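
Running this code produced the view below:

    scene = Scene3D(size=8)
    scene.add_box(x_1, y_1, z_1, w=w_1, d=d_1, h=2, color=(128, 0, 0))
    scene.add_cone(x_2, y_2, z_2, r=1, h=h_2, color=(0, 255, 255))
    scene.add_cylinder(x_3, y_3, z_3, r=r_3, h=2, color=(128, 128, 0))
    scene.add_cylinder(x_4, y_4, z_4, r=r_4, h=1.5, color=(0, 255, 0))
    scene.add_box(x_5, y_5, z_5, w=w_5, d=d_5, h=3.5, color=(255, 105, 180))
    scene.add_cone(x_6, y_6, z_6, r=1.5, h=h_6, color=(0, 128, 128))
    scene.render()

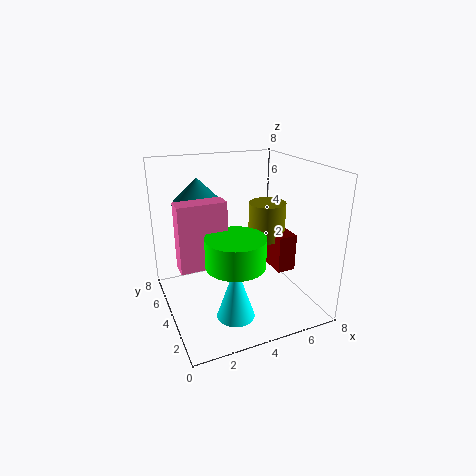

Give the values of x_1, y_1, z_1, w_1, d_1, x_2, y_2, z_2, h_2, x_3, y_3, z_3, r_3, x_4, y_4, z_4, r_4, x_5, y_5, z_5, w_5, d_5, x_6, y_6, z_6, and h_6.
x_1 = 5.5; y_1 = 2; z_1 = 2.5; w_1 = 1; d_1 = 1.5; x_2 = 3; y_2 = 2; z_2 = 0.5; h_2 = 3; x_3 = 5.5; y_3 = 3.5; z_3 = 4; r_3 = 1; x_4 = 3; y_4 = 2; z_4 = 3.5; r_4 = 1.5; x_5 = 0.5; y_5 = 3; z_5 = 3; w_5 = 2.5; d_5 = 1; x_6 = 2.5; y_6 = 6.5; z_6 = 5.5; h_6 = 1.5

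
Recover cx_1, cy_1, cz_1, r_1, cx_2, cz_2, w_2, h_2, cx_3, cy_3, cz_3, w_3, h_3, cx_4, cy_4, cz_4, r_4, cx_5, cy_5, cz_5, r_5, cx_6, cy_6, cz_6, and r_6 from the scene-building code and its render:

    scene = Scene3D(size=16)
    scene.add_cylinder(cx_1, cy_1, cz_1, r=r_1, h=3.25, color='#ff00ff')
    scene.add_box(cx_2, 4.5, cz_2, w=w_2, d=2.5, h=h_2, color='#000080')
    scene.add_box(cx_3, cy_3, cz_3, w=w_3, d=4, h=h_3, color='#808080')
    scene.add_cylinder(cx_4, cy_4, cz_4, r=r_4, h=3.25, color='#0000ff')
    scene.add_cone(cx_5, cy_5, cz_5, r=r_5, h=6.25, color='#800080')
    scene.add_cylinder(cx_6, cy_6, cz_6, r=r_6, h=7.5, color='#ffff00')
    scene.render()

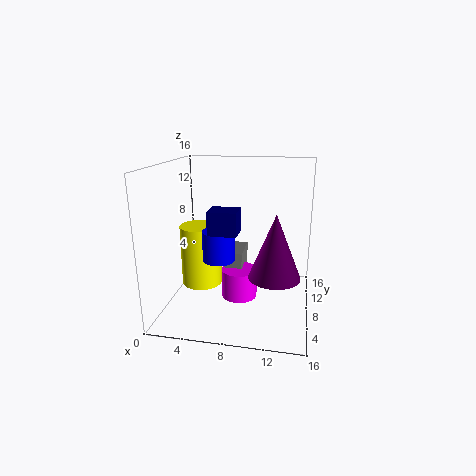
cx_1 = 8.25
cy_1 = 7.5
cz_1 = 1.25
r_1 = 2
cx_2 = 5.5
cz_2 = 9.25
w_2 = 3
h_2 = 2.5
cx_3 = 6.5
cy_3 = 7.5
cz_3 = 2.75
w_3 = 2
h_3 = 3.5
cx_4 = 6.25
cy_4 = 6.25
cz_4 = 6
r_4 = 1.75
cx_5 = 12.5
cy_5 = 3.25
cz_5 = 6
r_5 = 2.5
cx_6 = 2.75
cy_6 = 10.75
cz_6 = 0.75
r_6 = 2.5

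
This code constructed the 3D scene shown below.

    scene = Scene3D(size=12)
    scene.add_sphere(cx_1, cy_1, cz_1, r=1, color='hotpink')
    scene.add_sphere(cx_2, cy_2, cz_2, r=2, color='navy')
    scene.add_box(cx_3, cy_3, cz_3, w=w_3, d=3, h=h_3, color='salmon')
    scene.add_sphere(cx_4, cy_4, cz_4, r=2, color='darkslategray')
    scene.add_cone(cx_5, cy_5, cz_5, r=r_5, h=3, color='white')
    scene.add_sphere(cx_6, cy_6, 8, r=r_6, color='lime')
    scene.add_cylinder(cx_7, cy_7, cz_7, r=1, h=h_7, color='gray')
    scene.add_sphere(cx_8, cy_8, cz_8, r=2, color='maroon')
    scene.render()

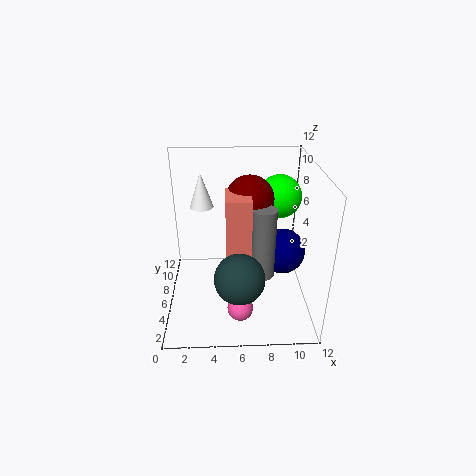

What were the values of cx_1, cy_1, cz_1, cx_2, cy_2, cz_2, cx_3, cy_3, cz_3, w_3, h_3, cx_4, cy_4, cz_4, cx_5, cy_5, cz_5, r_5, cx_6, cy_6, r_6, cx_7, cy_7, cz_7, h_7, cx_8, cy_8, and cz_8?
cx_1 = 6; cy_1 = 2; cz_1 = 2; cx_2 = 10; cy_2 = 7; cz_2 = 4; cx_3 = 5; cy_3 = 4; cz_3 = 5; w_3 = 2; h_3 = 5; cx_4 = 6; cy_4 = 3; cz_4 = 4; cx_5 = 3; cy_5 = 8; cz_5 = 8; r_5 = 1; cx_6 = 10; cy_6 = 10; r_6 = 2; cx_7 = 8; cy_7 = 5; cz_7 = 3; h_7 = 6; cx_8 = 7; cy_8 = 7; cz_8 = 9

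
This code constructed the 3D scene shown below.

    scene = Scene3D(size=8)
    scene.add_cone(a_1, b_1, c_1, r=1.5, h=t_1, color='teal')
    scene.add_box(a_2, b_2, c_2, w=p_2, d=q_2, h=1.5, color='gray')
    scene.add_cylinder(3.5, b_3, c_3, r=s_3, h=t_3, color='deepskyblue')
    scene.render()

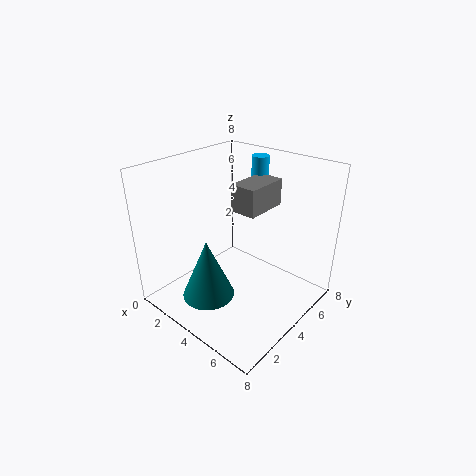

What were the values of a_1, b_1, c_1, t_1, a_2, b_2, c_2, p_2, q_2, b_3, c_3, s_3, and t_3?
a_1 = 3, b_1 = 2.5, c_1 = 0.5, t_1 = 3.5, a_2 = 3.5, b_2 = 4, c_2 = 5.5, p_2 = 1.5, q_2 = 2.5, b_3 = 6.5, c_3 = 6.5, s_3 = 0.5, t_3 = 1.5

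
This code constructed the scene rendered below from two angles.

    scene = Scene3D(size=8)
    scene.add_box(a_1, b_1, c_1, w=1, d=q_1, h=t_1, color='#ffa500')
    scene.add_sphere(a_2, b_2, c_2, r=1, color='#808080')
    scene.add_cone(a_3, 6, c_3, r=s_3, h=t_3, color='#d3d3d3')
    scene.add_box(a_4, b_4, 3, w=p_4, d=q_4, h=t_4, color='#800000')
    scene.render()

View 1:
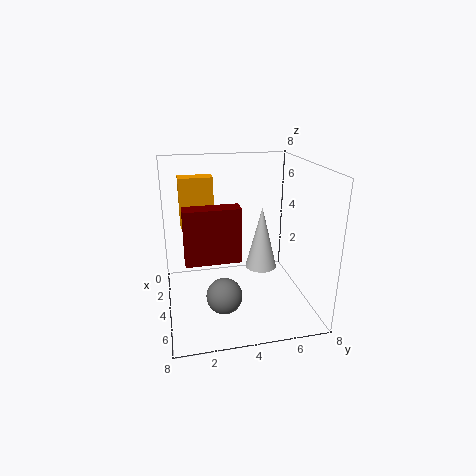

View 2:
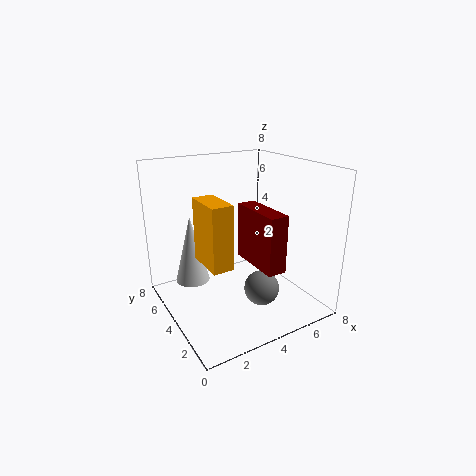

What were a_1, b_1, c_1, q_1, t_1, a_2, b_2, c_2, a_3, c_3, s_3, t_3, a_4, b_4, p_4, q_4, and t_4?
a_1 = 1; b_1 = 1; c_1 = 4; q_1 = 2; t_1 = 3; a_2 = 5; b_2 = 3; c_2 = 1; a_3 = 2; c_3 = 1; s_3 = 1; t_3 = 4; a_4 = 4; b_4 = 1; p_4 = 1; q_4 = 3; t_4 = 3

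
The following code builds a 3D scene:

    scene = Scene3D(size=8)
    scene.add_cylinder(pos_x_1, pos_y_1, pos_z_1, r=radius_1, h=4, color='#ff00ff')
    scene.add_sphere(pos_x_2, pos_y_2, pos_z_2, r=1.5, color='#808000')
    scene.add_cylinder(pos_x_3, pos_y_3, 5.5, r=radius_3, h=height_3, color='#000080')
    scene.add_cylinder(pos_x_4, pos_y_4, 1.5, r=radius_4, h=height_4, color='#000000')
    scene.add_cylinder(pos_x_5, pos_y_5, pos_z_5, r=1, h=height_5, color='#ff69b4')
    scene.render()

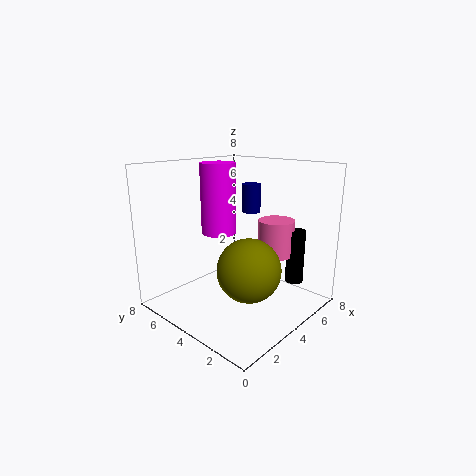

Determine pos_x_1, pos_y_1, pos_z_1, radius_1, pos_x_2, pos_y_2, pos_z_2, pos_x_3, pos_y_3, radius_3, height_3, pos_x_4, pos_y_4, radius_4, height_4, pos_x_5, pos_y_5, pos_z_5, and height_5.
pos_x_1 = 4, pos_y_1 = 5.5, pos_z_1 = 4, radius_1 = 1, pos_x_2 = 2, pos_y_2 = 1.5, pos_z_2 = 3.5, pos_x_3 = 4.5, pos_y_3 = 3.5, radius_3 = 0.5, height_3 = 1.5, pos_x_4 = 6, pos_y_4 = 1.5, radius_4 = 0.5, height_4 = 3, pos_x_5 = 5.5, pos_y_5 = 2.5, pos_z_5 = 3, height_5 = 2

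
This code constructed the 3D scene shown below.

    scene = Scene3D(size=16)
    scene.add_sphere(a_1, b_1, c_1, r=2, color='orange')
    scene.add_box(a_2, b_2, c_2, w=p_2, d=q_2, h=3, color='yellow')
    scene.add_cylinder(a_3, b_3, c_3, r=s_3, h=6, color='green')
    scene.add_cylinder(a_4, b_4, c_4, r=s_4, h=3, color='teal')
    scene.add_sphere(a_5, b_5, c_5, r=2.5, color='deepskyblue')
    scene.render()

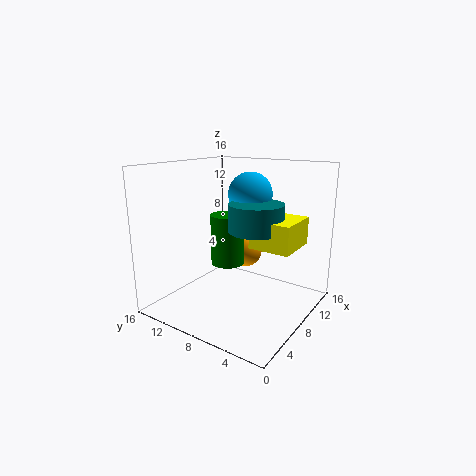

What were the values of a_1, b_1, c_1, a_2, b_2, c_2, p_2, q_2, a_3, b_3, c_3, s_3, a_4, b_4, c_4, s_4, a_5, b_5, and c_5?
a_1 = 12; b_1 = 9.5; c_1 = 5; a_2 = 7; b_2 = 1.5; c_2 = 7.5; p_2 = 5; q_2 = 4.5; a_3 = 9.5; b_3 = 10.5; c_3 = 4; s_3 = 2; a_4 = 8.5; b_4 = 6; c_4 = 9; s_4 = 3; a_5 = 10.5; b_5 = 8; c_5 = 12.5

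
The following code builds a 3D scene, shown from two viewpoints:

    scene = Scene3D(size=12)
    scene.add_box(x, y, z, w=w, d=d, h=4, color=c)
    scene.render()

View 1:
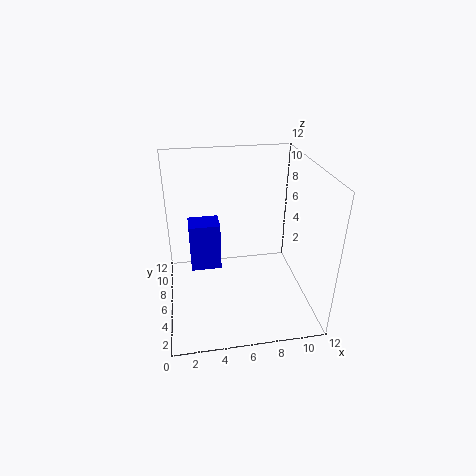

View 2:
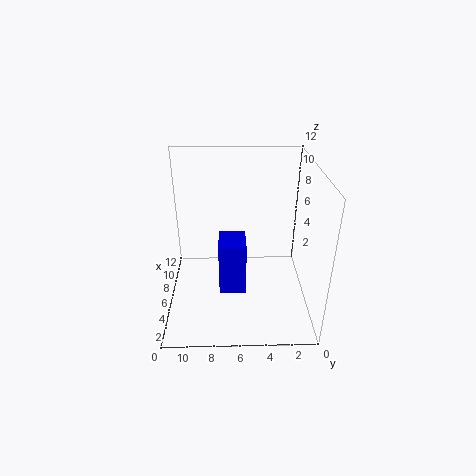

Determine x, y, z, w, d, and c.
x = 2; y = 5.5; z = 3.5; w = 2.5; d = 2; c = 'blue'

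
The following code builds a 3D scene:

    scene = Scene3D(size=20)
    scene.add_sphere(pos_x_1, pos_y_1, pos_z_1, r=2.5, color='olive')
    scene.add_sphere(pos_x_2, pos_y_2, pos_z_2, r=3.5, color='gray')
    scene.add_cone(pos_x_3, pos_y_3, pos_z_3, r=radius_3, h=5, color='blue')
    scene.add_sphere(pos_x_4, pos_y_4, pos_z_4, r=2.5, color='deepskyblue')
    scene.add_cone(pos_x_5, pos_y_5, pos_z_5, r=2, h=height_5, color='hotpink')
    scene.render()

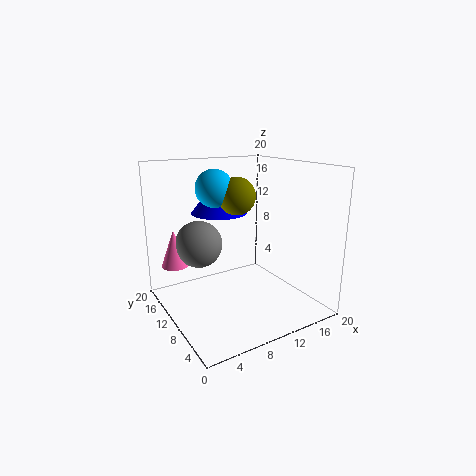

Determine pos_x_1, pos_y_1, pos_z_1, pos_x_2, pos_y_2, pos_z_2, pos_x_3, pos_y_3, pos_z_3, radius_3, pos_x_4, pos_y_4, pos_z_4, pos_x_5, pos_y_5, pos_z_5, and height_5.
pos_x_1 = 9.5
pos_y_1 = 9.5
pos_z_1 = 16
pos_x_2 = 6.5
pos_y_2 = 15.5
pos_z_2 = 8
pos_x_3 = 9
pos_y_3 = 13.5
pos_z_3 = 13
radius_3 = 4
pos_x_4 = 7
pos_y_4 = 11
pos_z_4 = 17
pos_x_5 = 3
pos_y_5 = 16.5
pos_z_5 = 5
height_5 = 5.5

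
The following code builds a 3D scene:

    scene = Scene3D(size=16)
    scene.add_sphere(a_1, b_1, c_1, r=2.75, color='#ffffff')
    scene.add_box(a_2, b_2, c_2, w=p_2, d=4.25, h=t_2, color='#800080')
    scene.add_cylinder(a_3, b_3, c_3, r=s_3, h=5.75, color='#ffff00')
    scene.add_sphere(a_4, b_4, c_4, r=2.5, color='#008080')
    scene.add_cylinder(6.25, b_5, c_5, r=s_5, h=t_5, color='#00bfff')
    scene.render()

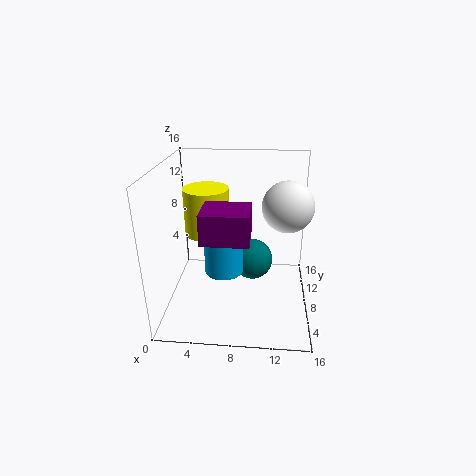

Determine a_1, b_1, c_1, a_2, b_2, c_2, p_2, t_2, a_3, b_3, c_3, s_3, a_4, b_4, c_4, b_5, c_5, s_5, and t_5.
a_1 = 13.25
b_1 = 8.25
c_1 = 11.75
a_2 = 4.5
b_2 = 3.75
c_2 = 9
p_2 = 5
t_2 = 3.25
a_3 = 3.75
b_3 = 12.25
c_3 = 6.5
s_3 = 2.75
a_4 = 9.5
b_4 = 11.25
c_4 = 3.5
b_5 = 8.75
c_5 = 3.25
s_5 = 2.25
t_5 = 6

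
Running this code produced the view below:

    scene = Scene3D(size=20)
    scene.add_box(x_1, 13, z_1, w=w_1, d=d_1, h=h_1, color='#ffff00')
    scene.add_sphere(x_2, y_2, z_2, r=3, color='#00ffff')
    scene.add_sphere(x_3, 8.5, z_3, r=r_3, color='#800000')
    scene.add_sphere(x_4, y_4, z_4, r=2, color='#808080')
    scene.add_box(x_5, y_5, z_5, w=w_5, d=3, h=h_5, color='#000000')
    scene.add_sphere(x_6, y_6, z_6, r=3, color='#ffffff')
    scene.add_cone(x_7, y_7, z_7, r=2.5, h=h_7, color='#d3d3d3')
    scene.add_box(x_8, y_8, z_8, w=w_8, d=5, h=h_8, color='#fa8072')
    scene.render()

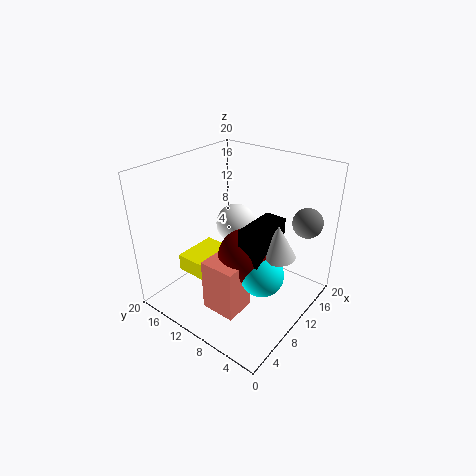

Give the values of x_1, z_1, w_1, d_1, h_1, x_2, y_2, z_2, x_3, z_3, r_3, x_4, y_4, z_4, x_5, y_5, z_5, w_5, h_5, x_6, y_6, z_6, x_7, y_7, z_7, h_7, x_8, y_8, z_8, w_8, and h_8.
x_1 = 5.5
z_1 = 4
w_1 = 6.5
d_1 = 4.5
h_1 = 2.5
x_2 = 9.5
y_2 = 5.5
z_2 = 6
x_3 = 10
z_3 = 7.5
r_3 = 4
x_4 = 14.5
y_4 = 2
z_4 = 13
x_5 = 7.5
y_5 = 5
z_5 = 5
w_5 = 6.5
h_5 = 8
x_6 = 14
y_6 = 13.5
z_6 = 9.5
x_7 = 11.5
y_7 = 4.5
z_7 = 8.5
h_7 = 4.5
x_8 = 4.5
y_8 = 7
z_8 = 0.5
w_8 = 4.5
h_8 = 7.5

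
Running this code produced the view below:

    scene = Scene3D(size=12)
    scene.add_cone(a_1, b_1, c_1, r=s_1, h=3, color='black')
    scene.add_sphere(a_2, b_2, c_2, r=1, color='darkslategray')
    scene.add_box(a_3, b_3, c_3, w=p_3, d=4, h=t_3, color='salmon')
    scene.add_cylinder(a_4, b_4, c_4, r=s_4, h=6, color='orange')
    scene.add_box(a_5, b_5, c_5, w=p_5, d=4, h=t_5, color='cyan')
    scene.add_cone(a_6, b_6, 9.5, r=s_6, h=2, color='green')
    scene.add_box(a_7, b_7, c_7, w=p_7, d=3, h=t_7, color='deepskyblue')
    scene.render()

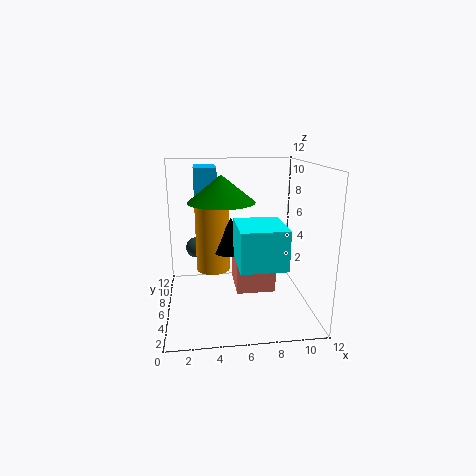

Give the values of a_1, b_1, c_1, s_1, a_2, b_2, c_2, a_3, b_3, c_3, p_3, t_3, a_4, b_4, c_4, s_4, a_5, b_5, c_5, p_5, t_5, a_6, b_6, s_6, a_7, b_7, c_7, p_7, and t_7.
a_1 = 5.5
b_1 = 7
c_1 = 4.5
s_1 = 1.5
a_2 = 2.5
b_2 = 11
c_2 = 3.5
a_3 = 6
b_3 = 6.5
c_3 = 0.5
p_3 = 3.5
t_3 = 4
a_4 = 4
b_4 = 8
c_4 = 2.5
s_4 = 1.5
a_5 = 5.5
b_5 = 1
c_5 = 5
p_5 = 3.5
t_5 = 3
a_6 = 4.5
b_6 = 4
s_6 = 2.5
a_7 = 2.5
b_7 = 8.5
c_7 = 7
p_7 = 2
t_7 = 4.5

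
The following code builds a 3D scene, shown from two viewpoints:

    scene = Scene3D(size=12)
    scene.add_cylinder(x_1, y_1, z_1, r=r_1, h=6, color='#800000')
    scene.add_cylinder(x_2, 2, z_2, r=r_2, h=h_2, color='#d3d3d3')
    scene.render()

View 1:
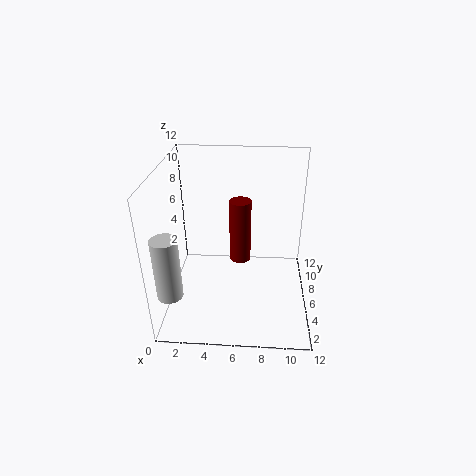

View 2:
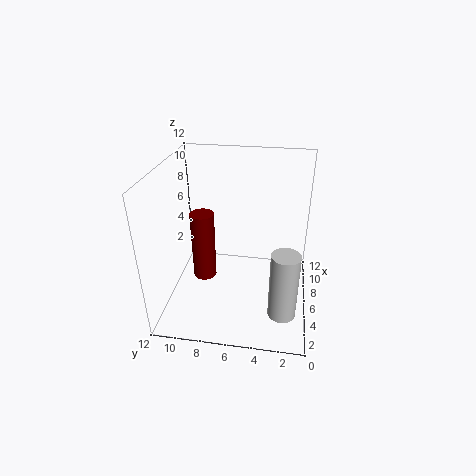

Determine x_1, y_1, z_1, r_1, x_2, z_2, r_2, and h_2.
x_1 = 6, y_1 = 9, z_1 = 2, r_1 = 1, x_2 = 1, z_2 = 3, r_2 = 1, h_2 = 5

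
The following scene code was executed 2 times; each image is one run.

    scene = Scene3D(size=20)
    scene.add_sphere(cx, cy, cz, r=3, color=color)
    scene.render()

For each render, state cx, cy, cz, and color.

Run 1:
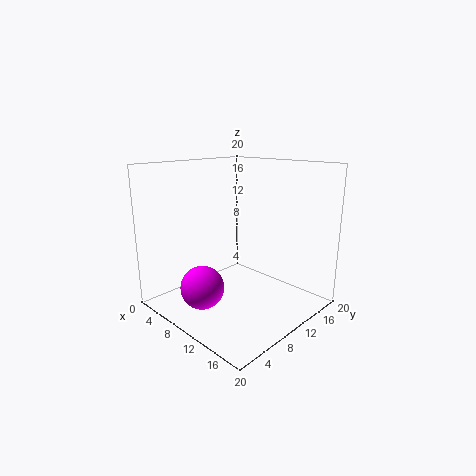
cx = 8, cy = 5, cz = 3.5, color = 'magenta'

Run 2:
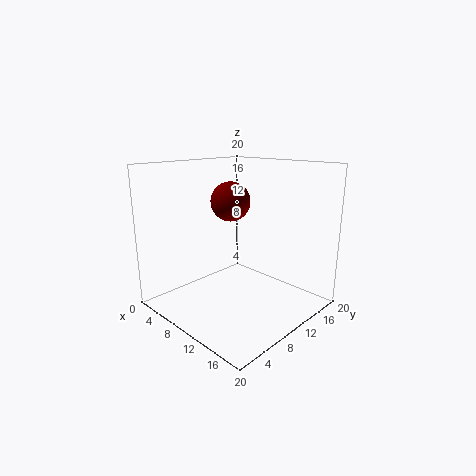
cx = 5.5, cy = 13, cz = 14, color = 'maroon'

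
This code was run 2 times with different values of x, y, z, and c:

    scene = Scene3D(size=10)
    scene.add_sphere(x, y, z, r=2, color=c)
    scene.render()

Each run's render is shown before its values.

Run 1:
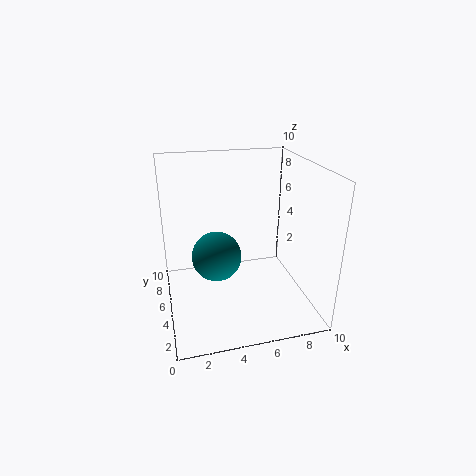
x = 4, y = 8, z = 2, c = 'teal'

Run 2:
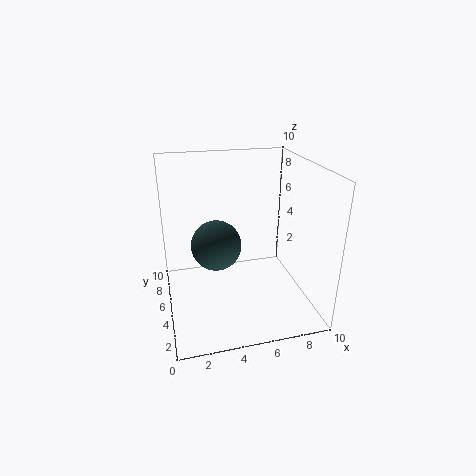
x = 4, y = 8, z = 3, c = 'darkslategray'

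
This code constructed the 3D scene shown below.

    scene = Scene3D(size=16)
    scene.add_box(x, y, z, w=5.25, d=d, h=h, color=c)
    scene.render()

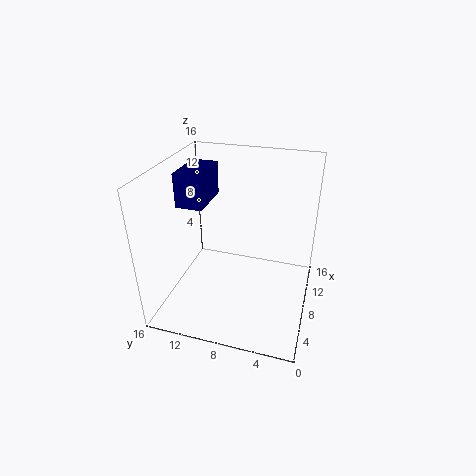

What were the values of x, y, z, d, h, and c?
x = 6.5
y = 11.5
z = 11.5
d = 3
h = 3.75
c = 'navy'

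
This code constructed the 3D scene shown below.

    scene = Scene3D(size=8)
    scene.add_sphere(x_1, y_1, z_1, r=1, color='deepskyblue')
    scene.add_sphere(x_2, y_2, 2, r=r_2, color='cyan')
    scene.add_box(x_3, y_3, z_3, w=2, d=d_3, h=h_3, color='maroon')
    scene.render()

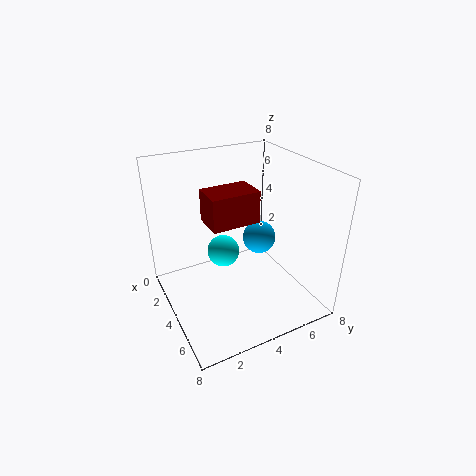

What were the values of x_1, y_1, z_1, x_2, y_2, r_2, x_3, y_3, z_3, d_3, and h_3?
x_1 = 3, y_1 = 6, z_1 = 3, x_2 = 2, y_2 = 4, r_2 = 1, x_3 = 1, y_3 = 3, z_3 = 4, d_3 = 3, h_3 = 2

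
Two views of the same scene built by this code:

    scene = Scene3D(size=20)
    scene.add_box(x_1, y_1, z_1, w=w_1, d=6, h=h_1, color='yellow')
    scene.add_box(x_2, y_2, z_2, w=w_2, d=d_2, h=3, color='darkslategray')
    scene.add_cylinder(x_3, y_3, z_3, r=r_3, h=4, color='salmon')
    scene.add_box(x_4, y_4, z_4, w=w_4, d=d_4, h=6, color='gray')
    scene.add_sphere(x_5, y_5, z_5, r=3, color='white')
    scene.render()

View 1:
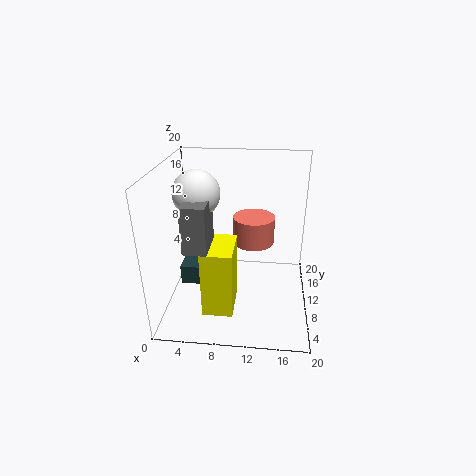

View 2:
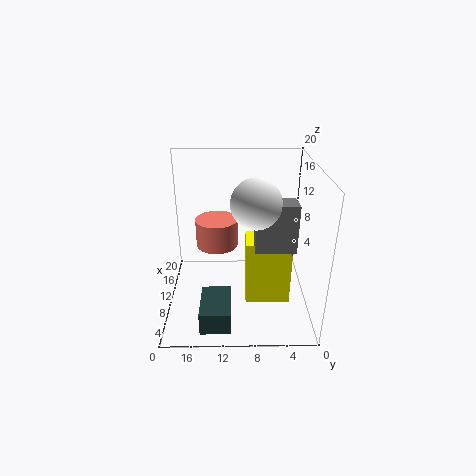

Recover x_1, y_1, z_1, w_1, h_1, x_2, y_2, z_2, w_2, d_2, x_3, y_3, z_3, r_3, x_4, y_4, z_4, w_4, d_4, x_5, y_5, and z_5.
x_1 = 6; y_1 = 3; z_1 = 2; w_1 = 4; h_1 = 9; x_2 = 1; y_2 = 11; z_2 = 1; w_2 = 6; d_2 = 4; x_3 = 12; y_3 = 13; z_3 = 8; r_3 = 3; x_4 = 4; y_4 = 3; z_4 = 11; w_4 = 3; d_4 = 5; x_5 = 5; y_5 = 8; z_5 = 17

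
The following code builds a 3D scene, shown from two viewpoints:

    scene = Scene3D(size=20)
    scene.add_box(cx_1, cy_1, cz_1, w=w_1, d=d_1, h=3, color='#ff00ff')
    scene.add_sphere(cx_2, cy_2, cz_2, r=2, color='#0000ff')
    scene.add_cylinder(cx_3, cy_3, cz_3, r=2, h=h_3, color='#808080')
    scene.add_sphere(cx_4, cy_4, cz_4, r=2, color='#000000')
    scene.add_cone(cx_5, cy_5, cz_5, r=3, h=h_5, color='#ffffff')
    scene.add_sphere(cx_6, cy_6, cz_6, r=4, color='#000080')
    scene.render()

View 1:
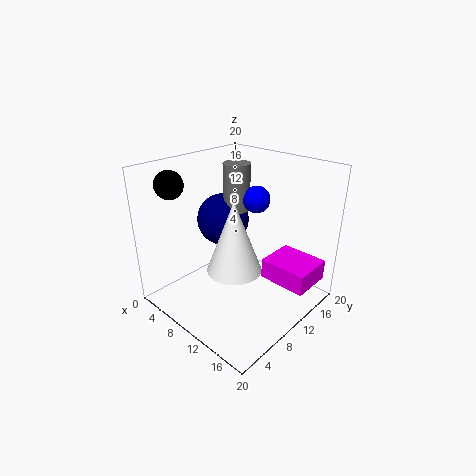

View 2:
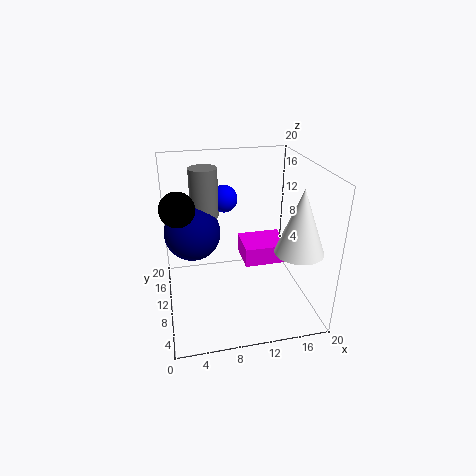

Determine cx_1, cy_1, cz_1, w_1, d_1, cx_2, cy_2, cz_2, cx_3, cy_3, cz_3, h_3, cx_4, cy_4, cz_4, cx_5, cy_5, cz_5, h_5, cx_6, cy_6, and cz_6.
cx_1 = 12; cy_1 = 13; cz_1 = 3; w_1 = 7; d_1 = 6; cx_2 = 9; cy_2 = 15; cz_2 = 14; cx_3 = 6; cy_3 = 14; cz_3 = 12; h_3 = 7; cx_4 = 2; cy_4 = 5; cz_4 = 17; cx_5 = 16; cy_5 = 3; cz_5 = 11; h_5 = 8; cx_6 = 4; cy_6 = 13; cz_6 = 10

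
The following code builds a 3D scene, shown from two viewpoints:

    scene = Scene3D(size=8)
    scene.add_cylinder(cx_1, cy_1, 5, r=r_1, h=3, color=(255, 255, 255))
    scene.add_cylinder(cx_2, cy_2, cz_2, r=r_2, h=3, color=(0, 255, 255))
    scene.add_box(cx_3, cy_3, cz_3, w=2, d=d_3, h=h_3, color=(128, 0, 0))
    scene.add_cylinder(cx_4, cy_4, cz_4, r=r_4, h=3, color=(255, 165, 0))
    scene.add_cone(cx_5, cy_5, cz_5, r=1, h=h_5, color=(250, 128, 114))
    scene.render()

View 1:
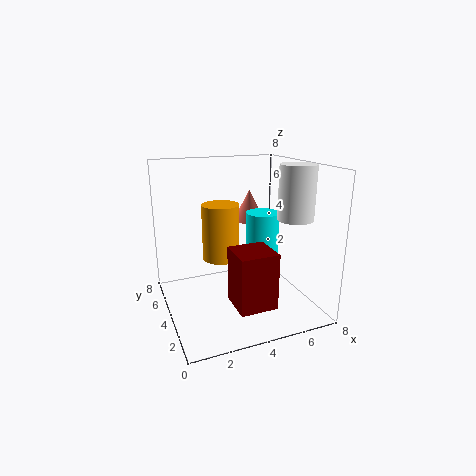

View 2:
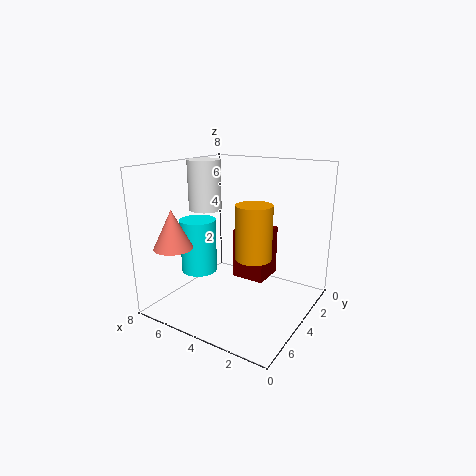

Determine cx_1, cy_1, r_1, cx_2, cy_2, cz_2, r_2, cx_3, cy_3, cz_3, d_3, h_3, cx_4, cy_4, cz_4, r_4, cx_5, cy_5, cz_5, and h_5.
cx_1 = 7, cy_1 = 3, r_1 = 1, cx_2 = 6, cy_2 = 5, cz_2 = 2, r_2 = 1, cx_3 = 3, cy_3 = 1, cz_3 = 1, d_3 = 2, h_3 = 3, cx_4 = 3, cy_4 = 4, cz_4 = 3, r_4 = 1, cx_5 = 6, cy_5 = 7, cz_5 = 4, h_5 = 2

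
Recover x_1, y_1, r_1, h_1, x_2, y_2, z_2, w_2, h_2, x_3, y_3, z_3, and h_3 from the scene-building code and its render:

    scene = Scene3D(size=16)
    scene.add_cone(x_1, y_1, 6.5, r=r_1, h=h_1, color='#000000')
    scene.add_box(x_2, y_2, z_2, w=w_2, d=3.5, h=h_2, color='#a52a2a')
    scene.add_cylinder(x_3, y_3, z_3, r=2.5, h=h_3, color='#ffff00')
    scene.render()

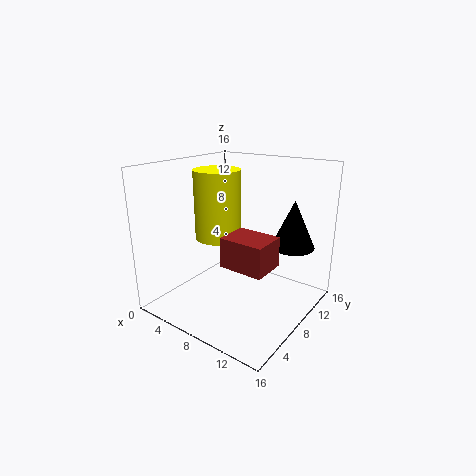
x_1 = 12.5, y_1 = 12.5, r_1 = 2.5, h_1 = 5.5, x_2 = 9.5, y_2 = 3, z_2 = 7, w_2 = 4.5, h_2 = 3, x_3 = 6, y_3 = 7, z_3 = 8, h_3 = 7.5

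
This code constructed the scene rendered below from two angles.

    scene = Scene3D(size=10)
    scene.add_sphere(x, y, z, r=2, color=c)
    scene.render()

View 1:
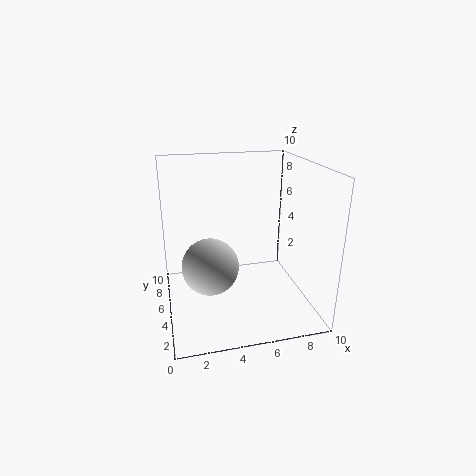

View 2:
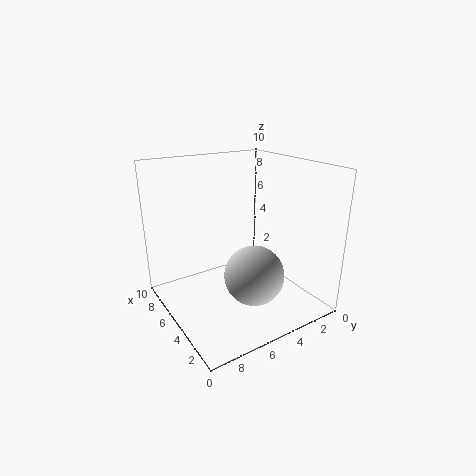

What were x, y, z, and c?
x = 3
y = 5
z = 3
c = 'lightgray'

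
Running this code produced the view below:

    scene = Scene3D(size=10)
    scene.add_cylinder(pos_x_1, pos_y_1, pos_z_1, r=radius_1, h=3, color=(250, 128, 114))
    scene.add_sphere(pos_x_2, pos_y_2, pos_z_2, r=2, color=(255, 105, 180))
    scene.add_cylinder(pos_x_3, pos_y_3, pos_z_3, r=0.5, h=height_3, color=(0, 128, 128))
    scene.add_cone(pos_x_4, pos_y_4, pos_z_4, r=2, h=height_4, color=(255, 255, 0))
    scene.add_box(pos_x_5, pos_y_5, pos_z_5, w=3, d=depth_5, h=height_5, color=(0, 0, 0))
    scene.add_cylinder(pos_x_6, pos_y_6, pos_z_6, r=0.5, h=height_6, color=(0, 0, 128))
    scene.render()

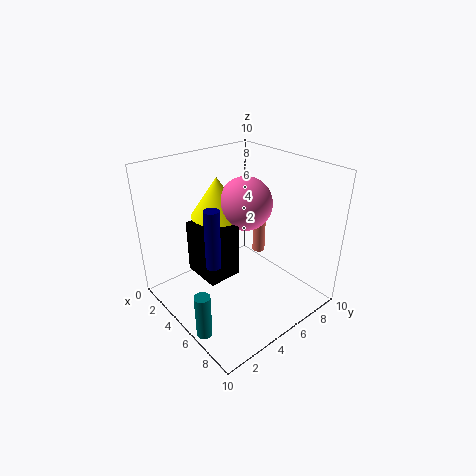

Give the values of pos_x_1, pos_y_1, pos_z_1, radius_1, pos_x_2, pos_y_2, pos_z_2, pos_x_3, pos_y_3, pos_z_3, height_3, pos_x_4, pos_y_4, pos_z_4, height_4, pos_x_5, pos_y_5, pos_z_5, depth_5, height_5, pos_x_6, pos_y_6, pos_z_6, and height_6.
pos_x_1 = 3.5
pos_y_1 = 8.5
pos_z_1 = 2
radius_1 = 0.5
pos_x_2 = 3.5
pos_y_2 = 7
pos_z_2 = 6.5
pos_x_3 = 7
pos_y_3 = 0.5
pos_z_3 = 0.5
height_3 = 3
pos_x_4 = 2
pos_y_4 = 5.5
pos_z_4 = 5.5
height_4 = 3
pos_x_5 = 1.5
pos_y_5 = 3
pos_z_5 = 1.5
depth_5 = 2.5
height_5 = 4
pos_x_6 = 5.5
pos_y_6 = 2.5
pos_z_6 = 4
height_6 = 4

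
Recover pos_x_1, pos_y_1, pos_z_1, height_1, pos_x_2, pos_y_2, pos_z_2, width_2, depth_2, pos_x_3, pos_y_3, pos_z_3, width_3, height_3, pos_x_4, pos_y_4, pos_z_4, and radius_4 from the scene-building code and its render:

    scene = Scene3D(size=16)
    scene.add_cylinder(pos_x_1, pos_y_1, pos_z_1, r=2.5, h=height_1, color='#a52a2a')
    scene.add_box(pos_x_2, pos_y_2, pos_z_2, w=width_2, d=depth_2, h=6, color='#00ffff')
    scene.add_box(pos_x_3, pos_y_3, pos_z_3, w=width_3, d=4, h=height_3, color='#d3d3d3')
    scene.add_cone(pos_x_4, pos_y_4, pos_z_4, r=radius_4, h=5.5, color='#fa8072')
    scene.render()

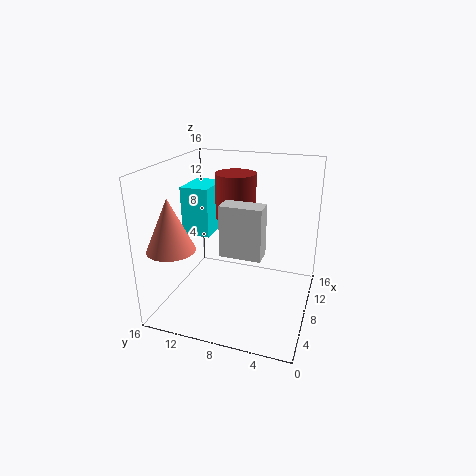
pos_x_1 = 13
pos_y_1 = 10
pos_z_1 = 8.5
height_1 = 5.5
pos_x_2 = 10
pos_y_2 = 12.5
pos_z_2 = 6.5
width_2 = 5
depth_2 = 3.5
pos_x_3 = 2.5
pos_y_3 = 4
pos_z_3 = 8.5
width_3 = 2
height_3 = 5
pos_x_4 = 3
pos_y_4 = 13.5
pos_z_4 = 8
radius_4 = 2.5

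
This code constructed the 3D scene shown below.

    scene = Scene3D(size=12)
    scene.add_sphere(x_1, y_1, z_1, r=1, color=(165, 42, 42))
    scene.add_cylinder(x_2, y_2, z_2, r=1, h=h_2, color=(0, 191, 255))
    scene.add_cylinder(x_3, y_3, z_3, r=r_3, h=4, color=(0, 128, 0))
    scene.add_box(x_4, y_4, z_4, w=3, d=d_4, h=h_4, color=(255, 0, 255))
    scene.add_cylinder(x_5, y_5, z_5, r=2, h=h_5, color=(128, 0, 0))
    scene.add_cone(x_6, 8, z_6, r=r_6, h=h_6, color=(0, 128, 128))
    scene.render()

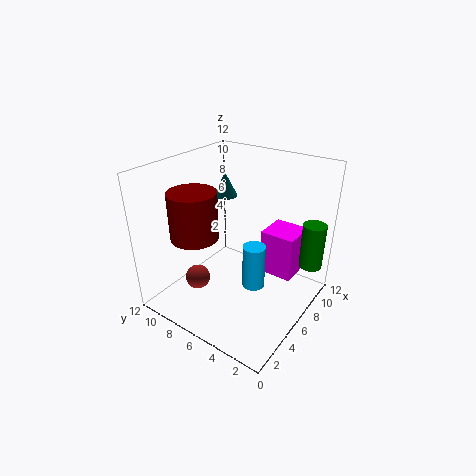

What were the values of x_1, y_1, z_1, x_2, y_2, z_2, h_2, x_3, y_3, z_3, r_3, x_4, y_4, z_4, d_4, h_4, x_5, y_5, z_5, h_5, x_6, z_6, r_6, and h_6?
x_1 = 3, y_1 = 8, z_1 = 3, x_2 = 7, y_2 = 5, z_2 = 1, h_2 = 4, x_3 = 10, y_3 = 1, z_3 = 3, r_3 = 1, x_4 = 8, y_4 = 2, z_4 = 2, d_4 = 3, h_4 = 4, x_5 = 4, y_5 = 9, z_5 = 6, h_5 = 4, x_6 = 7, z_6 = 9, r_6 = 1, h_6 = 2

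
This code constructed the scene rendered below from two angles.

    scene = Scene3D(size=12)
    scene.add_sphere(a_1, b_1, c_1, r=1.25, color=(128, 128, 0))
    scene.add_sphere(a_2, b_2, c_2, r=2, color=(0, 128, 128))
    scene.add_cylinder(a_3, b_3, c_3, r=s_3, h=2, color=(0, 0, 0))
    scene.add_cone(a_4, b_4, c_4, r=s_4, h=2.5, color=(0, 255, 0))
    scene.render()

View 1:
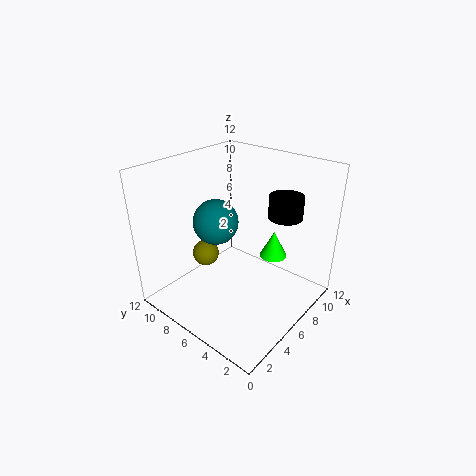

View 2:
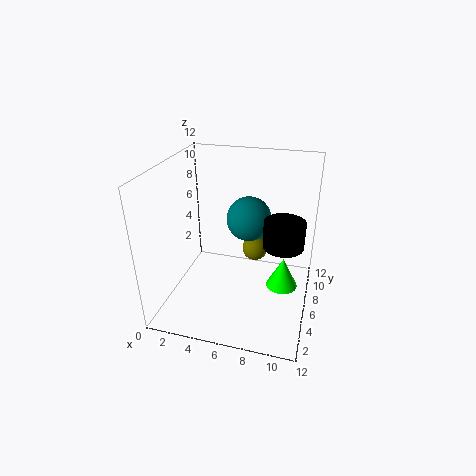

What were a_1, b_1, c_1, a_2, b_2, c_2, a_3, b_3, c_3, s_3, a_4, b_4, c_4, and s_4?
a_1 = 6.5; b_1 = 10.5; c_1 = 2.5; a_2 = 6.25; b_2 = 8.75; c_2 = 6.5; a_3 = 10; b_3 = 4; c_3 = 7; s_3 = 1.5; a_4 = 10; b_4 = 5; c_4 = 2.75; s_4 = 1.25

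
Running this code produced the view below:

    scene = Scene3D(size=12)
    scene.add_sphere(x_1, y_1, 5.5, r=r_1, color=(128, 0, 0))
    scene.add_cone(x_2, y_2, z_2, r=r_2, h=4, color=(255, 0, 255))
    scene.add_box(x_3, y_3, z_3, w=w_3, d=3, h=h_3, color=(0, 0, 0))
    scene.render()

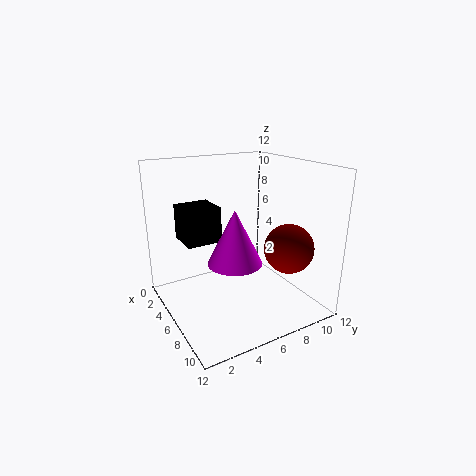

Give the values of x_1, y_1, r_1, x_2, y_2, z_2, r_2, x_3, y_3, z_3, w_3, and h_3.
x_1 = 9; y_1 = 9; r_1 = 2; x_2 = 9; y_2 = 4; z_2 = 5.5; r_2 = 2; x_3 = 2; y_3 = 2; z_3 = 5.5; w_3 = 3; h_3 = 3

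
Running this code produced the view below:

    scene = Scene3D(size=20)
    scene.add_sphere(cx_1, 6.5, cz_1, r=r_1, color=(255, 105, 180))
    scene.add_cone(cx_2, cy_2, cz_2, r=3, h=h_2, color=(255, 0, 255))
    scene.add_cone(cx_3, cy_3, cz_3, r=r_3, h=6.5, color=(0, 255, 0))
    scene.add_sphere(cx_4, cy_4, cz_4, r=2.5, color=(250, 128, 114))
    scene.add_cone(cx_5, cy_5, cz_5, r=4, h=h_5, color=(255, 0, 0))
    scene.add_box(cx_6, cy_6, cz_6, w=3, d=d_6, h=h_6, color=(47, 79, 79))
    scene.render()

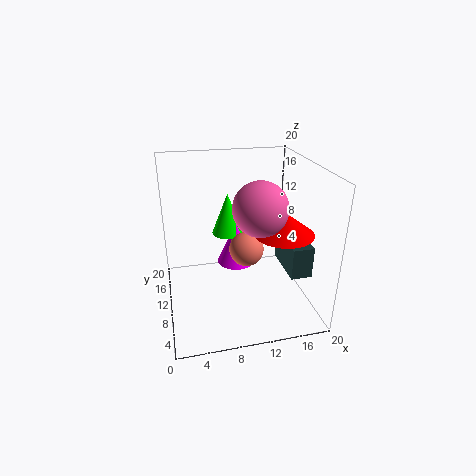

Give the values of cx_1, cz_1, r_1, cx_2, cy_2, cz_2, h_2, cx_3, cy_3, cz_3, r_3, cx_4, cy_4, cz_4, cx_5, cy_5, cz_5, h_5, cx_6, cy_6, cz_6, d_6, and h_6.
cx_1 = 12, cz_1 = 15.5, r_1 = 3.5, cx_2 = 11, cy_2 = 15.5, cz_2 = 3, h_2 = 6.5, cx_3 = 10, cy_3 = 17, cz_3 = 7.5, r_3 = 2.5, cx_4 = 11.5, cy_4 = 11, cz_4 = 7.5, cx_5 = 15.5, cy_5 = 7, cz_5 = 11.5, h_5 = 3, cx_6 = 16.5, cy_6 = 5.5, cz_6 = 5, d_6 = 7, h_6 = 4.5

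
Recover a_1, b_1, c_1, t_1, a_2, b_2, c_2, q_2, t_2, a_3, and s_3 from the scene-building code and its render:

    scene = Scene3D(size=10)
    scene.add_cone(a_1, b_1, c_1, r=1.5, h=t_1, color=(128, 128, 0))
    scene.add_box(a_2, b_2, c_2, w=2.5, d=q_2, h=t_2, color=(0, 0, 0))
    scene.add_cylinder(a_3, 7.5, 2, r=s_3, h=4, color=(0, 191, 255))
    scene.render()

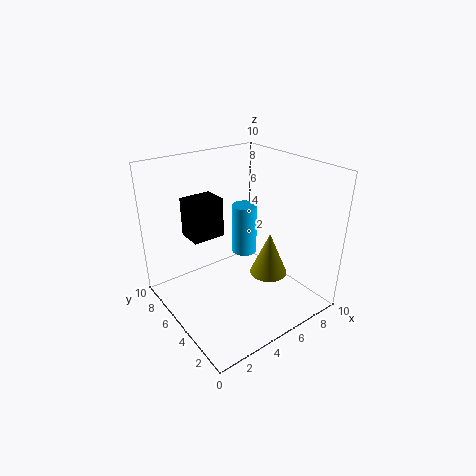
a_1 = 8.5; b_1 = 5.5; c_1 = 0.5; t_1 = 3.5; a_2 = 3; b_2 = 7.5; c_2 = 4; q_2 = 2; t_2 = 3; a_3 = 7.5; s_3 = 1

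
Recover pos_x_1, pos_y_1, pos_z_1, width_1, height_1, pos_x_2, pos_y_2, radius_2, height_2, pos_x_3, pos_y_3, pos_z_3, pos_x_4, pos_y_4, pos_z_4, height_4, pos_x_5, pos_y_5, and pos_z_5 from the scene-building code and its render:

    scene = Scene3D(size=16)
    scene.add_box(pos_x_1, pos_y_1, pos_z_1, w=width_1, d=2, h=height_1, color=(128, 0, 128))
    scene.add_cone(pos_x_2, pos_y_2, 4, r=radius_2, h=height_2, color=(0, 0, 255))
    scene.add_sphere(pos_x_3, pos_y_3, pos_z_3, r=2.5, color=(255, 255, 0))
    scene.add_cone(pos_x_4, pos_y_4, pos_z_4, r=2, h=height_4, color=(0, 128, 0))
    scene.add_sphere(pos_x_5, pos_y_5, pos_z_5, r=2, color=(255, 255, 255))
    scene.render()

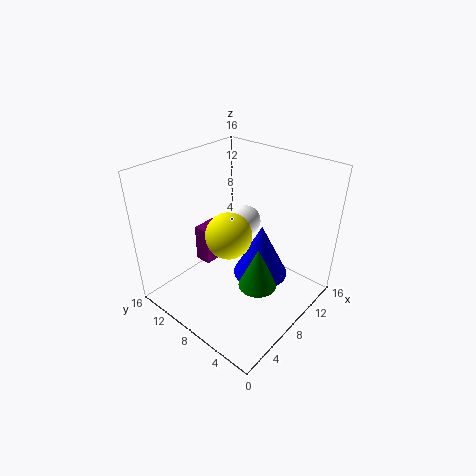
pos_x_1 = 7, pos_y_1 = 12, pos_z_1 = 3, width_1 = 3, height_1 = 4.5, pos_x_2 = 9, pos_y_2 = 5.5, radius_2 = 3, height_2 = 6, pos_x_3 = 6.5, pos_y_3 = 8, pos_z_3 = 9, pos_x_4 = 6.5, pos_y_4 = 4, pos_z_4 = 4.5, height_4 = 4.5, pos_x_5 = 13.5, pos_y_5 = 11.5, pos_z_5 = 6.5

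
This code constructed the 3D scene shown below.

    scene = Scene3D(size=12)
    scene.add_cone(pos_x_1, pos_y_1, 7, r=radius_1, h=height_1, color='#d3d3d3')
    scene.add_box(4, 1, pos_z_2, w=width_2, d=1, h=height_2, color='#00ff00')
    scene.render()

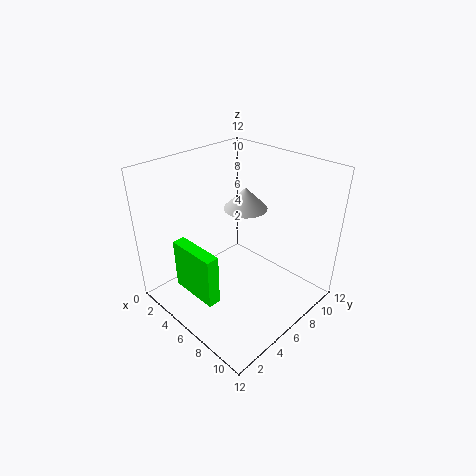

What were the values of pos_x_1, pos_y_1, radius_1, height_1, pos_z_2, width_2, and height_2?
pos_x_1 = 4, pos_y_1 = 9, radius_1 = 2, height_1 = 2, pos_z_2 = 3, width_2 = 4, height_2 = 4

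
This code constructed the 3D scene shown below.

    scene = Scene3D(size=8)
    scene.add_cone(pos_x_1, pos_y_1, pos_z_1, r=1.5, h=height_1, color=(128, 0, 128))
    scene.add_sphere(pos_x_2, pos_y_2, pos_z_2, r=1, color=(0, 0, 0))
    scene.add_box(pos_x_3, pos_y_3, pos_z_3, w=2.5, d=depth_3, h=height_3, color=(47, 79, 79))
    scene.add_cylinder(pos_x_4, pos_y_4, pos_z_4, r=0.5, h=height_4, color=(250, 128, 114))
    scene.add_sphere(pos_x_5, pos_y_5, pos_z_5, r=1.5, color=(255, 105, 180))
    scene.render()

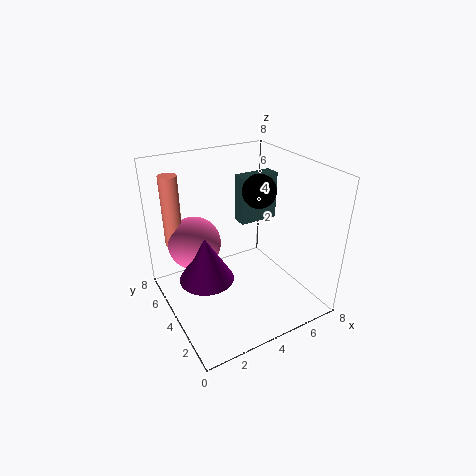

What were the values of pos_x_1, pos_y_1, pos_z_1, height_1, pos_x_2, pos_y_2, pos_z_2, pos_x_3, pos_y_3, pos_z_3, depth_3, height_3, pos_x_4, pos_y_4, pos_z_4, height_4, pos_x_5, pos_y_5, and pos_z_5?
pos_x_1 = 2
pos_y_1 = 4
pos_z_1 = 2
height_1 = 2.5
pos_x_2 = 6
pos_y_2 = 5
pos_z_2 = 6
pos_x_3 = 5.5
pos_y_3 = 6
pos_z_3 = 3.5
depth_3 = 1
height_3 = 3
pos_x_4 = 1
pos_y_4 = 6
pos_z_4 = 3.5
height_4 = 4
pos_x_5 = 2
pos_y_5 = 5.5
pos_z_5 = 3.5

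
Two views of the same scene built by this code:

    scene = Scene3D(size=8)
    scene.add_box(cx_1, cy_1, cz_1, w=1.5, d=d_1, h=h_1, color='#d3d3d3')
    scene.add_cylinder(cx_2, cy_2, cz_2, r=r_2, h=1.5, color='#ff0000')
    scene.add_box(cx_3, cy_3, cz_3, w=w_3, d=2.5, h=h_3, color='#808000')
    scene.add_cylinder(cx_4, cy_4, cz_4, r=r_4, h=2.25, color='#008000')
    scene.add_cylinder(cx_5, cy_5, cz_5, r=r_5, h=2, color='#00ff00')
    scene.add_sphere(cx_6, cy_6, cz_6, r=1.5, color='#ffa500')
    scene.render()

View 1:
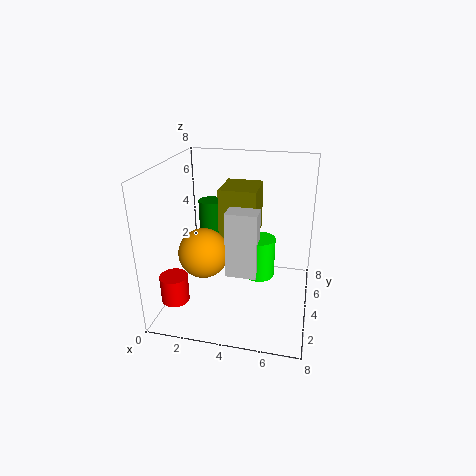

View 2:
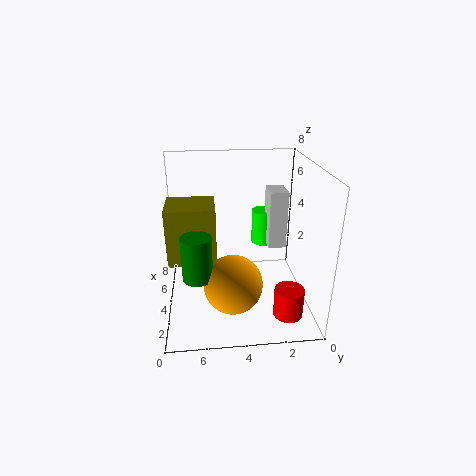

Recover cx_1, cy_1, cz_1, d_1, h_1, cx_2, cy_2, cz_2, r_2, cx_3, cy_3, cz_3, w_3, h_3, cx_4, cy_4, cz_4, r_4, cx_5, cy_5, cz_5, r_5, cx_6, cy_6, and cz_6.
cx_1 = 4; cy_1 = 1.25; cz_1 = 3.25; d_1 = 1; h_1 = 3.25; cx_2 = 1; cy_2 = 1.75; cz_2 = 1; r_2 = 0.75; cx_3 = 2.5; cy_3 = 5.25; cz_3 = 3.25; w_3 = 2.25; h_3 = 3; cx_4 = 1.75; cy_4 = 6.25; cz_4 = 3; r_4 = 0.75; cx_5 = 5.5; cy_5 = 2.25; cz_5 = 3; r_5 = 0.75; cx_6 = 1.75; cy_6 = 4.5; cz_6 = 2.5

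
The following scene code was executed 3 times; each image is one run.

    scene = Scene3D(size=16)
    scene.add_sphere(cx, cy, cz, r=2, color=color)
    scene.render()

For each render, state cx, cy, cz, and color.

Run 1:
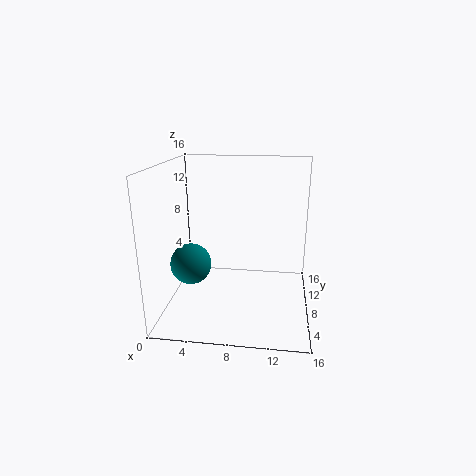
cx = 4, cy = 3, cz = 7, color = 'teal'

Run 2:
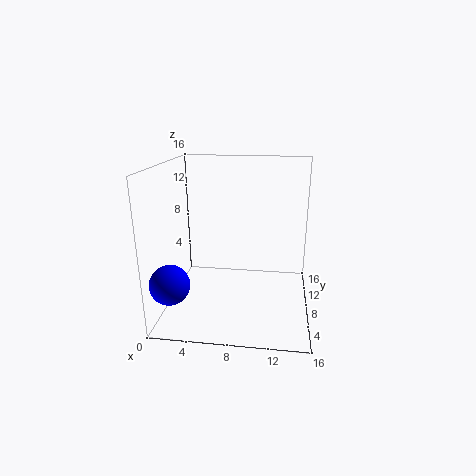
cx = 2, cy = 2, cz = 5, color = 'blue'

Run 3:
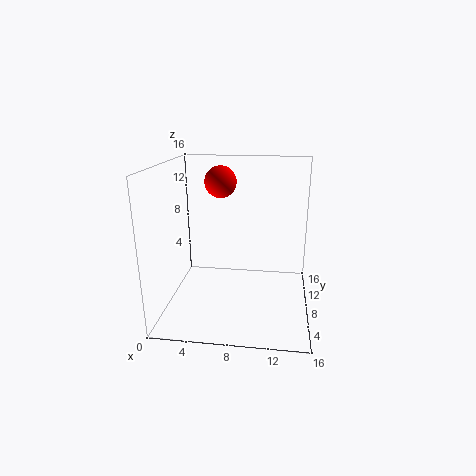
cx = 5, cy = 14, cz = 13, color = 'red'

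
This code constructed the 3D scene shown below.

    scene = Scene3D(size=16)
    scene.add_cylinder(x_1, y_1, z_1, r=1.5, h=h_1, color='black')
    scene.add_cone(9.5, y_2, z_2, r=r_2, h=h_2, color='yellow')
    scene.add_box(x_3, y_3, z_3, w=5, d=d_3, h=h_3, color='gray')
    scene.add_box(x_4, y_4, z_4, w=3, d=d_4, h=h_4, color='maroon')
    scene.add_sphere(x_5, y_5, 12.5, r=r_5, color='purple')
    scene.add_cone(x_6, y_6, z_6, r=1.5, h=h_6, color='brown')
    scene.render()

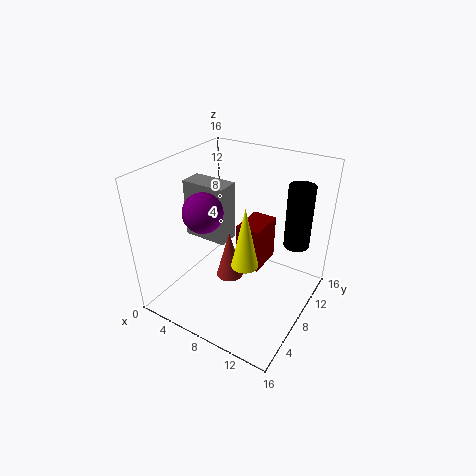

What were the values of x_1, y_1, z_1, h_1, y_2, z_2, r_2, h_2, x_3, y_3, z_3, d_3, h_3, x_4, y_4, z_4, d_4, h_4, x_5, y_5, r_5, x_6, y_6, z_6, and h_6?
x_1 = 13; y_1 = 13; z_1 = 6; h_1 = 7.5; y_2 = 7; z_2 = 5.5; r_2 = 1.5; h_2 = 7; x_3 = 2; y_3 = 6.5; z_3 = 7.5; d_3 = 2.5; h_3 = 6.5; x_4 = 6.5; y_4 = 10; z_4 = 2.5; d_4 = 4.5; h_4 = 5.5; x_5 = 6.5; y_5 = 4; r_5 = 2; x_6 = 7.5; y_6 = 7; z_6 = 3.5; h_6 = 5.5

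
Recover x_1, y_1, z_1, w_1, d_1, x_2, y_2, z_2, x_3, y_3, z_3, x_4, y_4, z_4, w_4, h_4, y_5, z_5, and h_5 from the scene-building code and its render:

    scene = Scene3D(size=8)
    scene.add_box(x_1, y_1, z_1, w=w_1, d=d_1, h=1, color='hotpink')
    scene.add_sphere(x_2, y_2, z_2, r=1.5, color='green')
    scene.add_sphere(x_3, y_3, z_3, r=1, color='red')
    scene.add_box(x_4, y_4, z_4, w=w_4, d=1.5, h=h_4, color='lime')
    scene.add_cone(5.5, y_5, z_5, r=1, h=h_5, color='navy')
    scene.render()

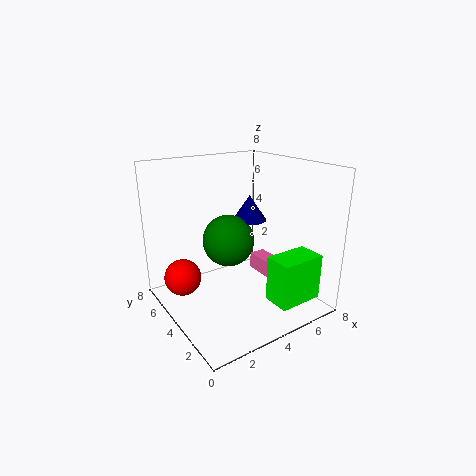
x_1 = 6, y_1 = 3.5, z_1 = 1, w_1 = 1, d_1 = 2, x_2 = 4, y_2 = 5, z_2 = 3.5, x_3 = 1, y_3 = 5, z_3 = 2, x_4 = 4.5, y_4 = 0.5, z_4 = 1, w_4 = 2.5, h_4 = 2.5, y_5 = 5, z_5 = 4.5, h_5 = 1.5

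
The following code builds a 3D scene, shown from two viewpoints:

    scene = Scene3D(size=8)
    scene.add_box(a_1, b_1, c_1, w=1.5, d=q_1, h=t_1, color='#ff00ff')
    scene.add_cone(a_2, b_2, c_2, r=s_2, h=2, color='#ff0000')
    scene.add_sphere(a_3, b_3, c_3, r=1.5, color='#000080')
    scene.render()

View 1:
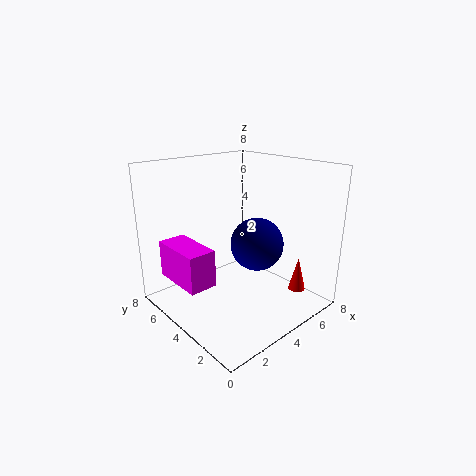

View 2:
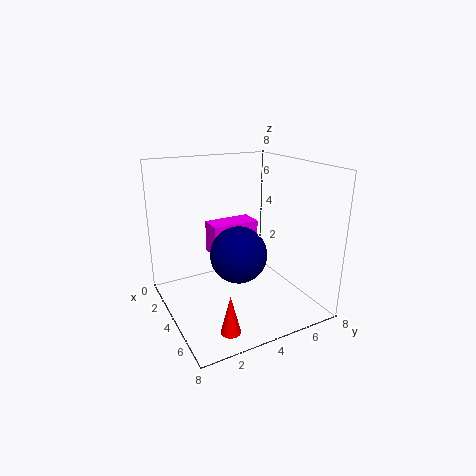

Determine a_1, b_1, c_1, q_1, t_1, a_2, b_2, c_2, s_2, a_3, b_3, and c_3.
a_1 = 0.5, b_1 = 3.5, c_1 = 2, q_1 = 3, t_1 = 2, a_2 = 7, b_2 = 2, c_2 = 0.5, s_2 = 0.5, a_3 = 5, b_3 = 3.5, c_3 = 3.5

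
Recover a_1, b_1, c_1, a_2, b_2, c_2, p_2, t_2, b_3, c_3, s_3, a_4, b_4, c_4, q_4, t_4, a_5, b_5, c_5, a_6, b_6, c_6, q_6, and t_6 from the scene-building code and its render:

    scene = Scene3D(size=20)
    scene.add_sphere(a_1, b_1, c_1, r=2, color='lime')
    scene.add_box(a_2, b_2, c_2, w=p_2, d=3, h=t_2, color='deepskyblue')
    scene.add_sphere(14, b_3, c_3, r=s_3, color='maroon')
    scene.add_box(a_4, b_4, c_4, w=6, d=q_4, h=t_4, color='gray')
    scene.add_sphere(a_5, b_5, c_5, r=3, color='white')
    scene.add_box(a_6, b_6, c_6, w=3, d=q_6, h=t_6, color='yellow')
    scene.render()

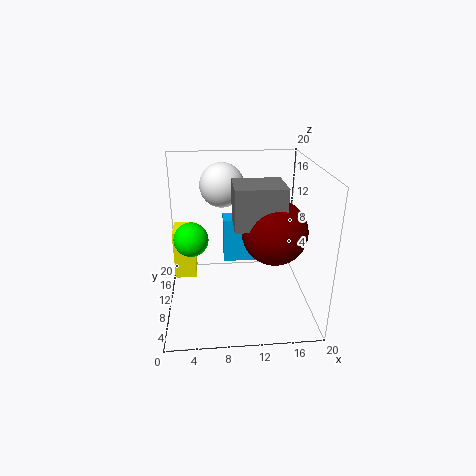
a_1 = 4; b_1 = 4; c_1 = 13; a_2 = 8; b_2 = 9; c_2 = 7; p_2 = 5; t_2 = 6; b_3 = 5; c_3 = 13; s_3 = 4; a_4 = 9; b_4 = 3; c_4 = 14; q_4 = 5; t_4 = 5; a_5 = 8; b_5 = 12; c_5 = 17; a_6 = 1; b_6 = 10; c_6 = 4; q_6 = 4; t_6 = 7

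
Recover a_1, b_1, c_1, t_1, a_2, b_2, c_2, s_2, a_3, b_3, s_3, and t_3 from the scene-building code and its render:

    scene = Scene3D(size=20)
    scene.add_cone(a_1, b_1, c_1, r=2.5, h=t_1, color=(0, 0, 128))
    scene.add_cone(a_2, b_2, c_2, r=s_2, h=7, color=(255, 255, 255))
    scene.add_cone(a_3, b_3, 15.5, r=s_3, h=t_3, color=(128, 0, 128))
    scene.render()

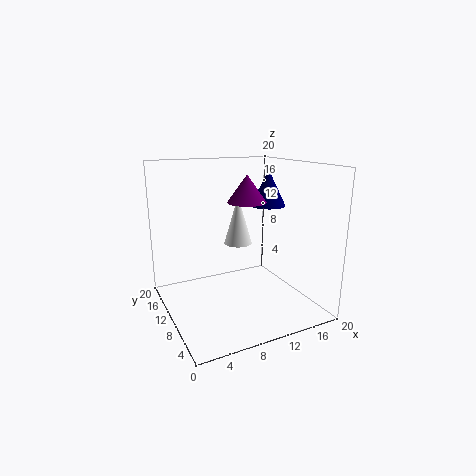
a_1 = 15
b_1 = 10.5
c_1 = 14
t_1 = 5
a_2 = 11
b_2 = 12
c_2 = 8.5
s_2 = 2
a_3 = 10
b_3 = 7.5
s_3 = 2.5
t_3 = 3.5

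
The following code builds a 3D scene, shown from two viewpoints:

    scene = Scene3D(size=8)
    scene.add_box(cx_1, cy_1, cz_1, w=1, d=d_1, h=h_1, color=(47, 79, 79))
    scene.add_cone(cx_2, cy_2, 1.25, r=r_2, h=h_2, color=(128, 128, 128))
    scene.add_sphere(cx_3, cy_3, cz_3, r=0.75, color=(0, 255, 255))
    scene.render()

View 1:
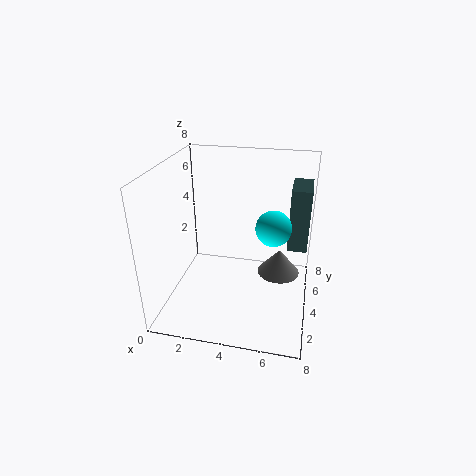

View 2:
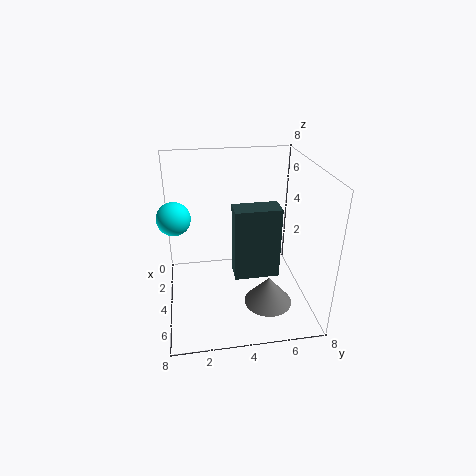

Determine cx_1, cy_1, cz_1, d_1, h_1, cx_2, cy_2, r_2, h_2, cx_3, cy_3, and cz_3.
cx_1 = 6.75, cy_1 = 3.25, cz_1 = 4, d_1 = 2, h_1 = 3.25, cx_2 = 6.25, cy_2 = 5.25, r_2 = 1.25, h_2 = 1.5, cx_3 = 6.25, cy_3 = 0.75, cz_3 = 6.5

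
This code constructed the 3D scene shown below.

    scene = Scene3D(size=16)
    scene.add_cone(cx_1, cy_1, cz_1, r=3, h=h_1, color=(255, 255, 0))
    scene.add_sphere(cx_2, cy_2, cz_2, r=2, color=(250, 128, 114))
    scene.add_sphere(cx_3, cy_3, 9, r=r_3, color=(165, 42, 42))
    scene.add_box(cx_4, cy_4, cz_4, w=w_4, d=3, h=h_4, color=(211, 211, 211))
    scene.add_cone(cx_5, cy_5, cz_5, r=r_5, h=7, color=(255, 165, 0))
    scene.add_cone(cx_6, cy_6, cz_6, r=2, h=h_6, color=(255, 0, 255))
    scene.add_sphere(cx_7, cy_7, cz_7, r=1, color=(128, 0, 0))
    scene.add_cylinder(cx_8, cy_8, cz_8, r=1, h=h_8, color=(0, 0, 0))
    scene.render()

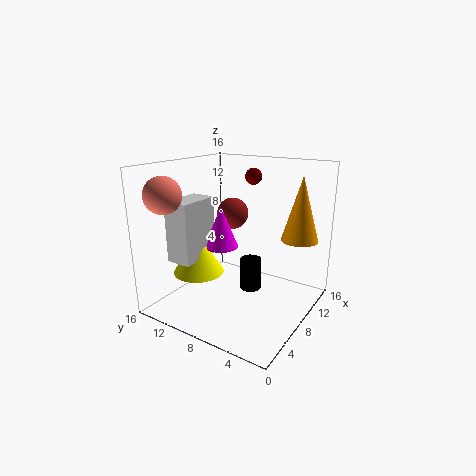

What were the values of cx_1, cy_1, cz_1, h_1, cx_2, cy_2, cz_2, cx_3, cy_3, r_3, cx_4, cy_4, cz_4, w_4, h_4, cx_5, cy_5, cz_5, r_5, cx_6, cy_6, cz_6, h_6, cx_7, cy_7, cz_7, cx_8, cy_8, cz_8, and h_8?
cx_1 = 7
cy_1 = 13
cz_1 = 3
h_1 = 5
cx_2 = 3
cy_2 = 14
cz_2 = 13
cx_3 = 13
cy_3 = 12
r_3 = 2
cx_4 = 4
cy_4 = 12
cz_4 = 5
w_4 = 5
h_4 = 7
cx_5 = 11
cy_5 = 2
cz_5 = 8
r_5 = 2
cx_6 = 9
cy_6 = 11
cz_6 = 6
h_6 = 5
cx_7 = 13
cy_7 = 9
cz_7 = 14
cx_8 = 4
cy_8 = 4
cz_8 = 5
h_8 = 3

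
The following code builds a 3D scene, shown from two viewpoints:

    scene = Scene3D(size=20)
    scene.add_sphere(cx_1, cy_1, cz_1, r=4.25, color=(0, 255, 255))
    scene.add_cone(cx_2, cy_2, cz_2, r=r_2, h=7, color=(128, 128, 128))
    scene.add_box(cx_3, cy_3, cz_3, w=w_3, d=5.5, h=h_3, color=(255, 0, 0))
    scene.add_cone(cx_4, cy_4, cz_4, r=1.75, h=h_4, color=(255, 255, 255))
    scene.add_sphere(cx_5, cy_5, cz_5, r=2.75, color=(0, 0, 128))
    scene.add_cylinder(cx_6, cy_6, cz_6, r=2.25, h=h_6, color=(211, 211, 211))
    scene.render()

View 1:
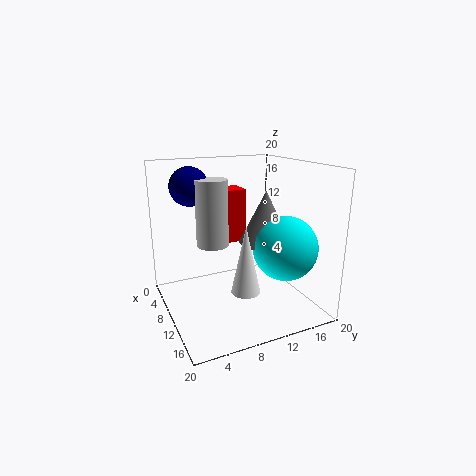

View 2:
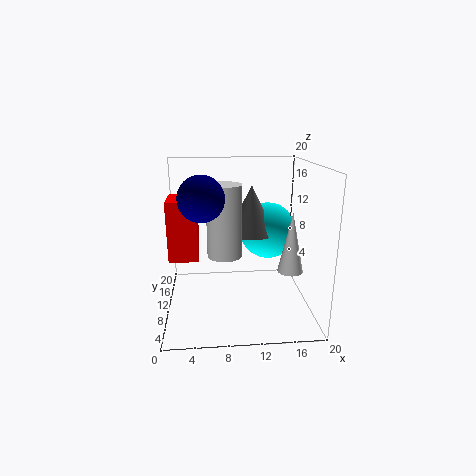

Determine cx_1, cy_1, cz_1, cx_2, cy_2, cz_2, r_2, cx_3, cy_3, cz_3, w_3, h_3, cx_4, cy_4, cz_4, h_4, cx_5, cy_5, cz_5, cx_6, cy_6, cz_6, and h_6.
cx_1 = 15
cy_1 = 14.5
cz_1 = 9.5
cx_2 = 12.25
cy_2 = 13
cz_2 = 9.75
r_2 = 3.5
cx_3 = 0.5
cy_3 = 8.5
cz_3 = 7.25
w_3 = 4
h_3 = 8.25
cx_4 = 17
cy_4 = 7.75
cz_4 = 5.75
h_4 = 8.25
cx_5 = 5.25
cy_5 = 4.75
cz_5 = 16.75
cx_6 = 8
cy_6 = 7
cz_6 = 8.75
h_6 = 9.25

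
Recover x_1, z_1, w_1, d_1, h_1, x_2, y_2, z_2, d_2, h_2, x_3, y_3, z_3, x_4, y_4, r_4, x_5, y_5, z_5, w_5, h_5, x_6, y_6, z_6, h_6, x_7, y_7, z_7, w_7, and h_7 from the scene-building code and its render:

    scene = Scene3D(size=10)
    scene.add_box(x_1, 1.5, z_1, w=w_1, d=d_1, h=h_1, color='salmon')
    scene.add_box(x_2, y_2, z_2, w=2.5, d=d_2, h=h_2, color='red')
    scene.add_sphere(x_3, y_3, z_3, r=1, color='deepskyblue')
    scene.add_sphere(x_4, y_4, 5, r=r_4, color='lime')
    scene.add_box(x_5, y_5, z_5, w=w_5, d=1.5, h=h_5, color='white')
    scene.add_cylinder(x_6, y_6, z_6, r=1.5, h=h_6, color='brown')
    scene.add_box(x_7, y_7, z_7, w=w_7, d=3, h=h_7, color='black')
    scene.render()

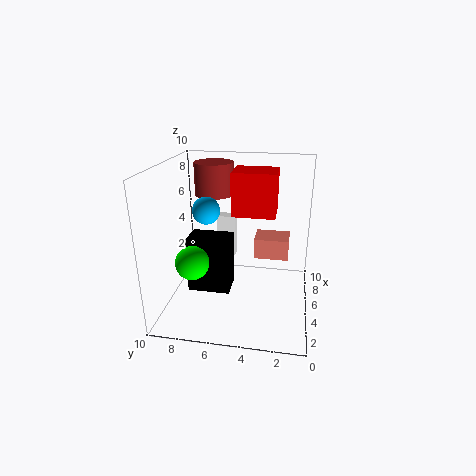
x_1 = 6, z_1 = 3, w_1 = 2, d_1 = 2.5, h_1 = 1.5, x_2 = 5, y_2 = 2.5, z_2 = 6.5, d_2 = 3, h_2 = 3, x_3 = 6, y_3 = 7.5, z_3 = 6.5, x_4 = 1, y_4 = 7, r_4 = 1, x_5 = 9, y_5 = 6, z_5 = 1.5, w_5 = 1, h_5 = 3.5, x_6 = 8.5, y_6 = 7.5, z_6 = 7, h_6 = 2.5, x_7 = 4, y_7 = 5.5, z_7 = 1, w_7 = 2, h_7 = 4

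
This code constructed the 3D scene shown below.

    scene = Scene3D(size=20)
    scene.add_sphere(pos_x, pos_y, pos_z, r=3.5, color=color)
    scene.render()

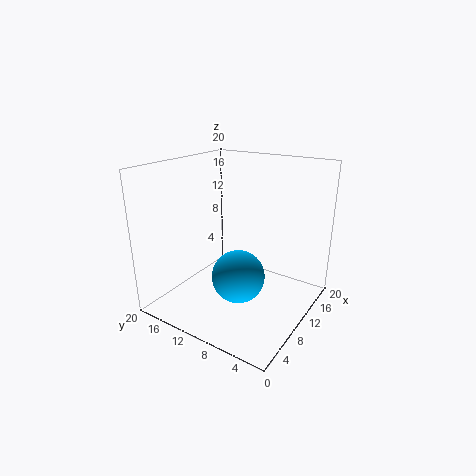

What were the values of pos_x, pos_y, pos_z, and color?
pos_x = 7
pos_y = 8
pos_z = 6
color = 'deepskyblue'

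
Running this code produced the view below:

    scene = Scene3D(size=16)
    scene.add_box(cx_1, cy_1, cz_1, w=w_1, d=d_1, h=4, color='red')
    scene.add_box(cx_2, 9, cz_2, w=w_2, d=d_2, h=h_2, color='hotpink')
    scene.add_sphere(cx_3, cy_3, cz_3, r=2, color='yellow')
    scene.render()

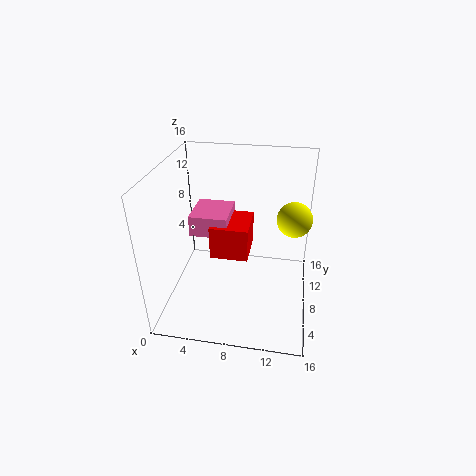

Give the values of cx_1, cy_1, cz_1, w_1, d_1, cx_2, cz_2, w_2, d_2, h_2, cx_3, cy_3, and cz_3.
cx_1 = 4.5; cy_1 = 8.5; cz_1 = 4.5; w_1 = 4.5; d_1 = 5; cx_2 = 2; cz_2 = 7; w_2 = 4.5; d_2 = 5; h_2 = 2.5; cx_3 = 14; cy_3 = 10.5; cz_3 = 9.5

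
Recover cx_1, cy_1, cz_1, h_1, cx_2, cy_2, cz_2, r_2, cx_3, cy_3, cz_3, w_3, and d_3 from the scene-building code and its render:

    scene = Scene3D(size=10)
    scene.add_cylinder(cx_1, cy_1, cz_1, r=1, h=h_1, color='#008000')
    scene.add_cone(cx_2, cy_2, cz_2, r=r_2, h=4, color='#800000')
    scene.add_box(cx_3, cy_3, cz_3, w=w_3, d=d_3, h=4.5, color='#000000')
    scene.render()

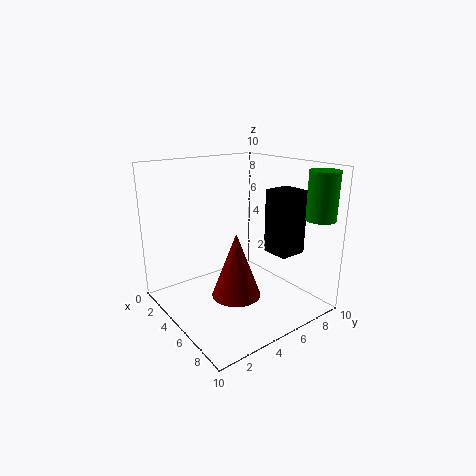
cx_1 = 8.75
cy_1 = 9
cz_1 = 6.5
h_1 = 3.25
cx_2 = 7.5
cy_2 = 3
cz_2 = 2.5
r_2 = 1.5
cx_3 = 5.5
cy_3 = 7
cz_3 = 3.75
w_3 = 2
d_3 = 2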